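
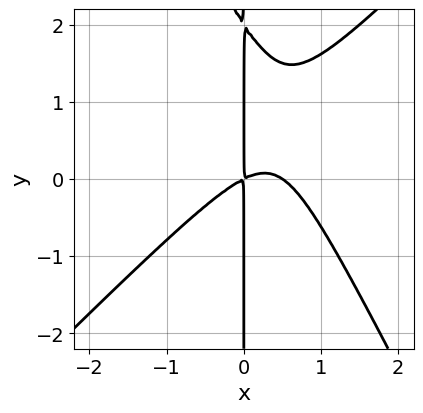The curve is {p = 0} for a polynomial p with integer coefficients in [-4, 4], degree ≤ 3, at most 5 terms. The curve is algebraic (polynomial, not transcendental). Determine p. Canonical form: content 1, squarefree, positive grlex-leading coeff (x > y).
2*x^3 - x^2*y - x*y^2 - x^2 + 2*x*y

First, deg p = 3. No degree-2 curve has this shape.
Next, against the integer gridlines: every point of the y-axis in the box is on the curve.
Finally, putting this together gives p.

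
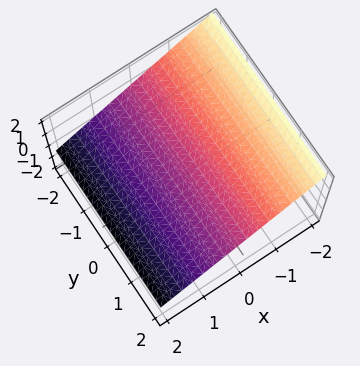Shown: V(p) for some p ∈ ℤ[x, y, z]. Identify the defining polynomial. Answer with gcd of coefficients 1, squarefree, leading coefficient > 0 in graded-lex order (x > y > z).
2*x + 3*z - 2

First, the degree is 1 — every cross-section is a straight line — this is a plane.
Next, observable constraints: one x-axis crossing is at x = 1; the surface avoids every integer y-axis point in the box.
Finally, together with the visible shape, these determine p as stated.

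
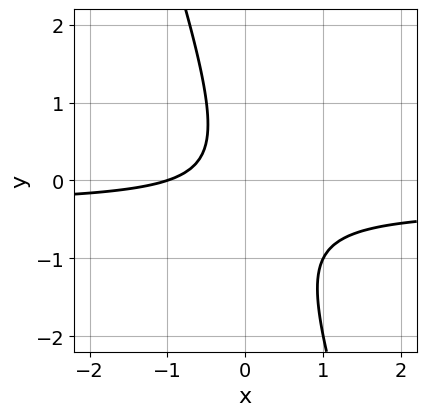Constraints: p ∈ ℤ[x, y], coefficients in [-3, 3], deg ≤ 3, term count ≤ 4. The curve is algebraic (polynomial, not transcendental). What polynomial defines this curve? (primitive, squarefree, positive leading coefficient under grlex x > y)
(a) The degree is 2 — the shape is more complex than any degree-1 curve.
(b) Observable constraints: it crosses the x-axis at the gridline x = -1; the curve avoids every integer y-axis point in the box.
(c) Putting this together gives p.

3*x*y + y^2 + x + 1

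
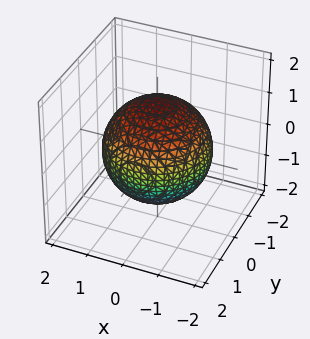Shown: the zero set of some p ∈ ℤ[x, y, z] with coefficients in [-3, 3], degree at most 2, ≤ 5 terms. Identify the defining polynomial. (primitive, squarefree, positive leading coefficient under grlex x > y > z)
x^2 + y^2 + z^2 - 2

The degree is 2 — bounded and convex; a quadric.
Symmetries: it's symmetric under z → −z, forcing even powers of z; the surface is invariant under rotation about z: p = q(x² + y², z).
Observable constraints: a circular section at z = -1 has radius exactly 1.
Fitting integer coefficients to these (and the overall shape) gives p.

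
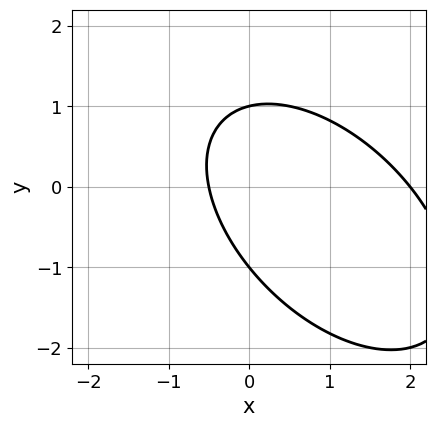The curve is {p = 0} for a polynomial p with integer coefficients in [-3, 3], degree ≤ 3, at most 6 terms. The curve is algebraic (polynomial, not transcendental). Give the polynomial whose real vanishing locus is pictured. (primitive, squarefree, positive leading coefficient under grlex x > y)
(a) The degree is 2 — a generic line meets the curve in up to 2 points.
(b) Checking where it meets the axes: one x-axis crossing is at x = 2; the y-axis gridline crossings are at y ∈ {-1, 1}.
(c) Putting this together gives p.

2*x^2 + 2*x*y + 2*y^2 - 3*x - 2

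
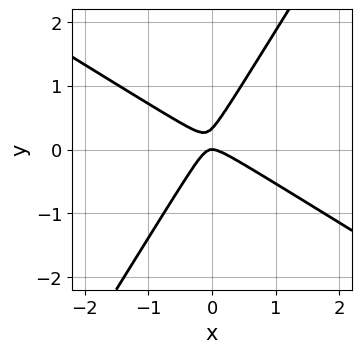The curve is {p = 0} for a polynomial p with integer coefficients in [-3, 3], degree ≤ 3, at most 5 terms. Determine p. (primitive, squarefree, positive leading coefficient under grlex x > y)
First, the degree is 2 — no degree-1 curve has this shape.
Next, observable constraints: one x-axis crossing is at x = 0; one y-axis crossing is at y = 0.
Finally, putting this together gives p.

3*x^2 + 3*x*y - 3*y^2 + y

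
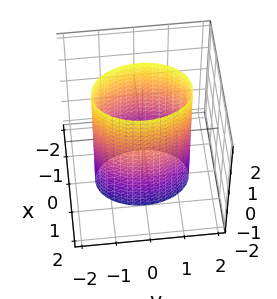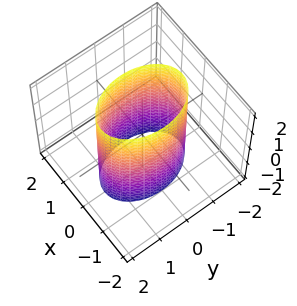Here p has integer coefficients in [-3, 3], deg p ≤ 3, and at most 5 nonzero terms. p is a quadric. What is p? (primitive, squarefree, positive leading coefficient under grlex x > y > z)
2*x^2 + y^2 - 2

(a) The degree is 2 — a cylinder; a quadric.
(b) Symmetries: it's symmetric under z → −z, forcing even powers of z; mirror symmetry y ↦ −y ⇒ only even powers of y; the x ↦ −x reflection is a symmetry, so x appears only in even powers.
(c) Reading off the gridlines: the x-axis gridline crossings are at x ∈ {-1, 1}; no z-intercept at any integer in the box.
(d) Fitting integer coefficients to these (and the overall shape) gives p.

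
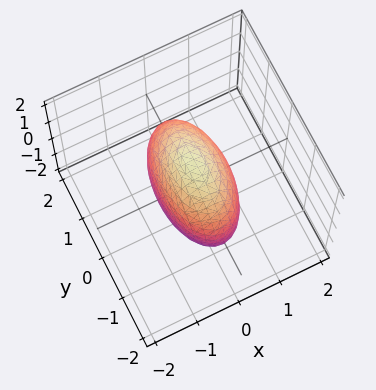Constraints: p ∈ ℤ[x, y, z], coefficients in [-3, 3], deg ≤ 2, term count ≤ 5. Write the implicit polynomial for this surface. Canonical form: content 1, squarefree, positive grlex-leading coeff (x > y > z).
The degree is 2 — a closed, bounded, convex surface; a quadric.
Symmetries: mirror symmetry x ↦ −x ⇒ only even powers of x; mirror symmetry z ↦ −z ⇒ only even powers of z; the y ↦ −y reflection is a symmetry, so y appears only in even powers.
Solving for integer coefficients yields p as stated.

3*x^2 + y^2 + z^2 - 2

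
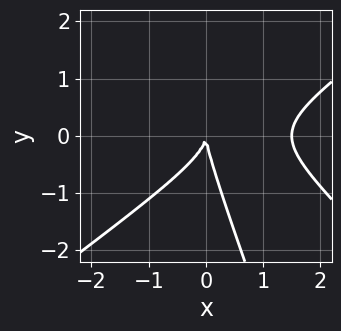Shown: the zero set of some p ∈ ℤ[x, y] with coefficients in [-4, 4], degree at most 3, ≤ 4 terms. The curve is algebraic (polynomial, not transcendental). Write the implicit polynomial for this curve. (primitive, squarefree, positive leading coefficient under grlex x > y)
2*x^3 - 3*x*y^2 - y^3 - 3*x^2

1. deg p = 3. The shape is more complex than any degree-2 curve.
2. From the axis intercepts and sections: it crosses the y-axis at the gridline y = 0; one x-axis crossing is at x = 0.
3. Matching integer coefficients to the picture gives p.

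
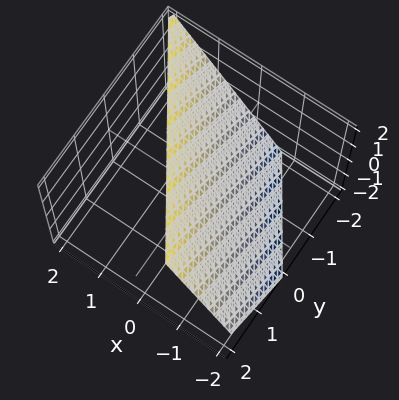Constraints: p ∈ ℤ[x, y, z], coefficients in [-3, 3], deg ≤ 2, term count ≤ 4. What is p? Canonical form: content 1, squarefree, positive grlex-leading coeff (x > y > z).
First, degree: the surface is flat (a plane), so deg p = 1.
Then, against the integer gridlines: it crosses the y-axis at the gridline y = -1; one z-axis crossing is at z = 1.
Finally, these observations pin down the coefficients.

3*x + 2*y - 2*z + 2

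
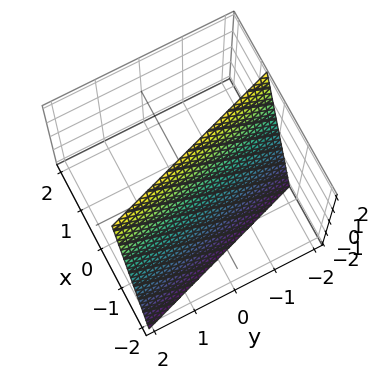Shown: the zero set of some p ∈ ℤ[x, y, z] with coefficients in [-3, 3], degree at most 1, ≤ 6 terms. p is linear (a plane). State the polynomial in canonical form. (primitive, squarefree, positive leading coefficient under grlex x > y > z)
3*x + y - z + 2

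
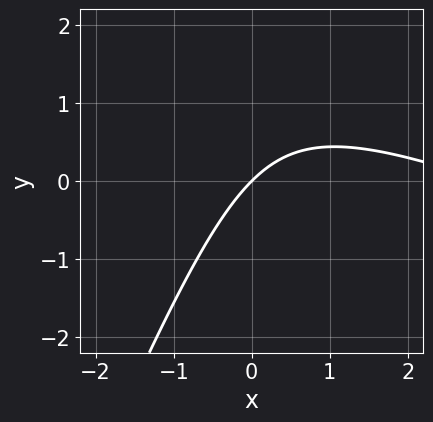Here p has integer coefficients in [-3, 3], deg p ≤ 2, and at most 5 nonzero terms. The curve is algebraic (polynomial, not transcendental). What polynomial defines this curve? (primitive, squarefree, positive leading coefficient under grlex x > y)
First, the degree is 2 — no degree-1 curve has this shape.
Next, against the integer gridlines: it crosses the x-axis at the gridline x = 0; it meets the y-axis at y = 0 (among the integer gridlines).
Finally, these observations pin down the coefficients.

x^2 + 2*x*y - y^2 - 3*x + 3*y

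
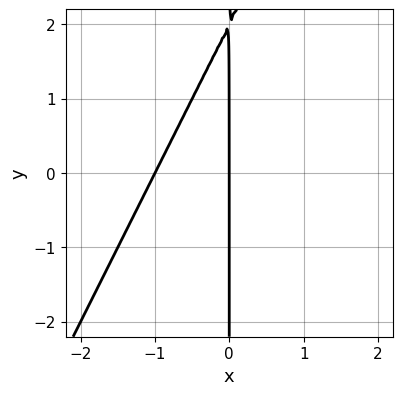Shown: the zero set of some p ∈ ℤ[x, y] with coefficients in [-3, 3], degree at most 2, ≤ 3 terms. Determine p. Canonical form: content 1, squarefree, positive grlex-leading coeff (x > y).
First, degree: a generic line meets the curve in up to 2 points, so deg p = 2.
Next, against the integer gridlines: the x-axis gridline crossings are at x ∈ {-1, 0}; the visible y-axis segment lies entirely on the curve.
Finally, assembling these constraints gives the stated polynomial.

2*x^2 - x*y + 2*x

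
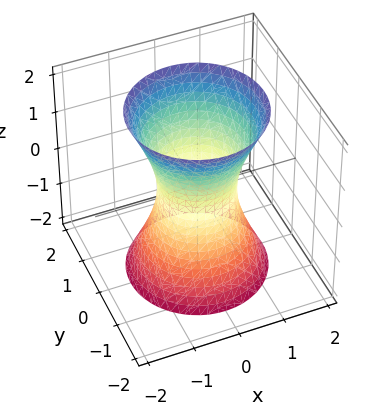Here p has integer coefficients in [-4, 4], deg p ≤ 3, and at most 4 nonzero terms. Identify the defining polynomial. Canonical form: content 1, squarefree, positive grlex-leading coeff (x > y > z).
3*x^2 + 3*y^2 - z^2 - 2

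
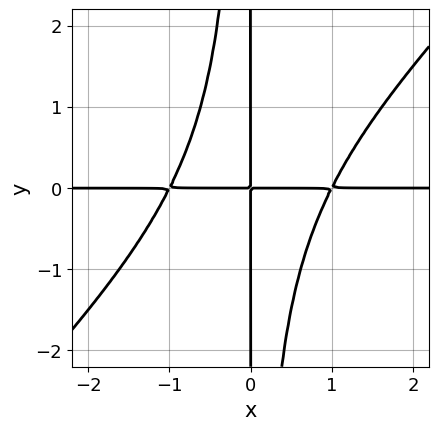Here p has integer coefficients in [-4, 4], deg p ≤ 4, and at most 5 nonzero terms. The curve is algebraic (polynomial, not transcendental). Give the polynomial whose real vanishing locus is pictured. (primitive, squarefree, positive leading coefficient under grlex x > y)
x^3*y - x^2*y^2 - x*y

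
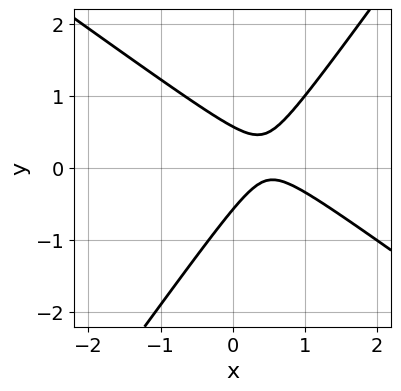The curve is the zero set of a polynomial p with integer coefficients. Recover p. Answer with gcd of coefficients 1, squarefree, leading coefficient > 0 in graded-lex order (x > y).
3*x^2 + 2*x*y - 3*y^2 - 3*x + 1

Degree: a generic line meets the curve in up to 2 points, so deg p = 2.
Against the integer gridlines: no x-intercept at any integer in the box.
These observations pin down the coefficients.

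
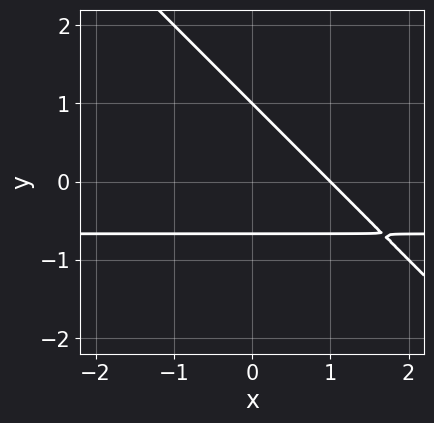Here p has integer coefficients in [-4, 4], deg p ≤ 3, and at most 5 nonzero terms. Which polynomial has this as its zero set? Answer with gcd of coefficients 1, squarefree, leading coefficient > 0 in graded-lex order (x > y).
3*x*y + 3*y^2 + 2*x - y - 2

First, degree: a generic line meets the curve in up to 2 points, so deg p = 2.
Next, reading off the gridlines: it meets the x-axis at x = 1 (among the integer gridlines); one y-axis crossing is at y = 1.
Finally, putting this together gives p.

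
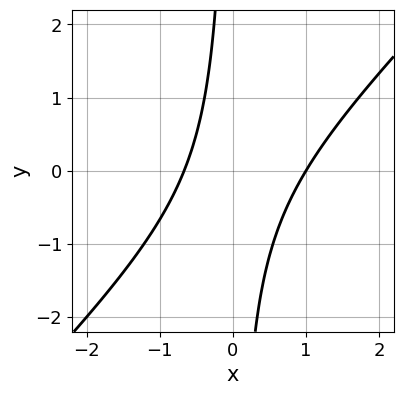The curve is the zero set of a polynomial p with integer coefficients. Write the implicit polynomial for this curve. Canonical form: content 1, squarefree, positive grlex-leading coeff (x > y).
3*x^2 - 3*x*y - x - 2

1. deg p = 2. The shape is more complex than any degree-1 curve.
2. Checking where it meets the axes: one x-axis crossing is at x = 1; the curve avoids every integer y-axis point in the box.
3. Putting this together gives p.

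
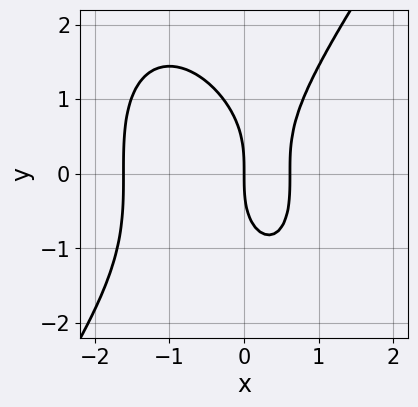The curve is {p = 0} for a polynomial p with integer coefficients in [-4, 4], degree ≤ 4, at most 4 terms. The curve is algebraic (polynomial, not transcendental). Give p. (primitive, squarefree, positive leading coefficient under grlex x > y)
1. deg p = 3. A generic line meets the curve in up to 3 points.
2. Observable constraints: it crosses the y-axis at the gridline y = 0; it meets the x-axis at x = 0 (among the integer gridlines).
3. These observations pin down the coefficients.

3*x^3 - y^3 + 3*x^2 - 3*x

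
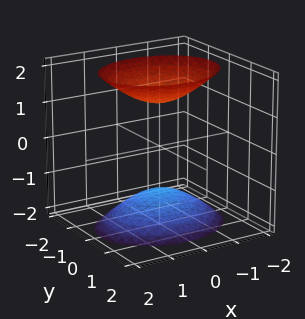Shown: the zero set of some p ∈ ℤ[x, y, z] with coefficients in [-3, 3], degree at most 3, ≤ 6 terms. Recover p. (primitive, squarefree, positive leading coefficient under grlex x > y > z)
2*x^2 + 3*y^2 - 2*z^2 + 3

(a) There are 2 components. They look like related sheets of one shape, so recover p as a whole.
(b) deg p = 2. Two separate bowl-shaped sheets opening away from each other; a quadric.
(c) Symmetries: it's symmetric under x → −x, forcing even powers of x; it's symmetric under y → −y, forcing even powers of y; the z ↦ −z reflection is a symmetry, so z appears only in even powers.
(d) From the axis intercepts and sections: it misses every integer gridline on the y-axis; the surface avoids every integer x-axis point in the box.
(e) Solving for integer coefficients yields p as stated.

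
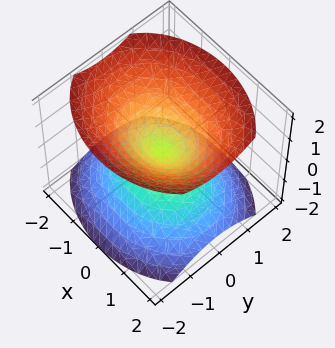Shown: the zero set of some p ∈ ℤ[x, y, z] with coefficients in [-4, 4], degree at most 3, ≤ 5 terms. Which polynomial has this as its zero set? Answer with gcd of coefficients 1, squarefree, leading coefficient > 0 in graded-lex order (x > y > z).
First, I count 2 distinct pieces. They look like related sheets of one shape, so recover p as a whole.
Next, degree: two nappes meeting at a single point; a quadric, so deg p = 2.
Then, symmetries: mirror symmetry y ↦ −y ⇒ only even powers of y; the x ↦ −x reflection is a symmetry, so x appears only in even powers; it's symmetric under z → −z, forcing even powers of z.
Next, against the integer gridlines: it meets the z-axis at z = 0 (among the integer gridlines); it meets the x-axis at x = 0 (among the integer gridlines).
Finally, assembling these constraints gives the stated polynomial.

2*x^2 + 3*y^2 - 3*z^2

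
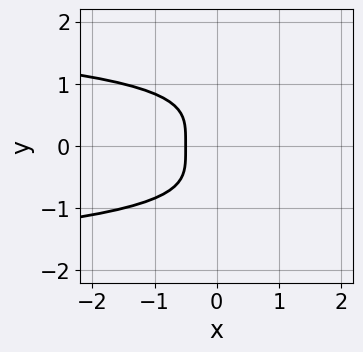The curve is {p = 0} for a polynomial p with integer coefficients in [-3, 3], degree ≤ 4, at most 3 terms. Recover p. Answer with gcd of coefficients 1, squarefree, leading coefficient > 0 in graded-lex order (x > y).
(a) The degree is 4 — the shape is more complex than any degree-3 curve.
(b) Symmetries: mirror symmetry y ↦ −y ⇒ only even powers of y.
(c) Against the integer gridlines: the curve avoids every integer y-axis point in the box.
(d) These observations pin down the coefficients.

2*y^4 + 2*x + 1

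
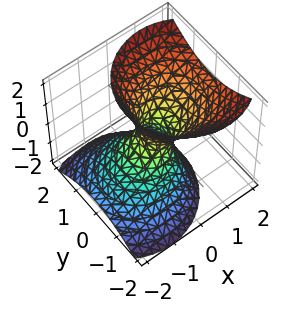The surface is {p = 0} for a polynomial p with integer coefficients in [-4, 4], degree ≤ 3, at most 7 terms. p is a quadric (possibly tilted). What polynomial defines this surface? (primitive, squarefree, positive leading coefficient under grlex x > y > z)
(a) The degree is 2 — the shape is more complex than any degree-1 surface.
(b) Reading off the gridlines: it misses every integer gridline on the z-axis.
(c) Together with the visible shape, these determine p as stated.

3*x^2 - 3*x*z + 3*y^2 - 2*z^2 - 1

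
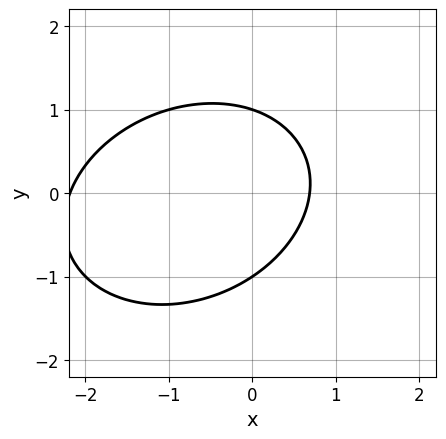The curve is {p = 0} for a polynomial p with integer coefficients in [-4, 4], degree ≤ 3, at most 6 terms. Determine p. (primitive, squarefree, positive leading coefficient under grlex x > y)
2*x^2 - x*y + 3*y^2 + 3*x - 3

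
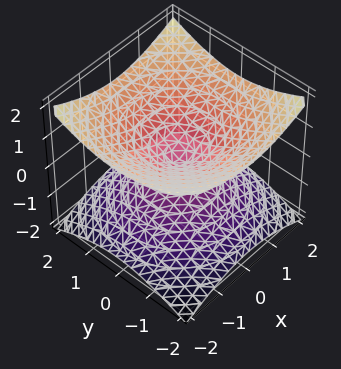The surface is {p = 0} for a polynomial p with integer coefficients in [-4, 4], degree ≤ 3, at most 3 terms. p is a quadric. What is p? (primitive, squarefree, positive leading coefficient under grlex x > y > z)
x^2 + y^2 - 2*z^2

1. deg p = 2. Two nappes meeting at a single point; a quadric.
2. Symmetries: it's symmetric under z → −z, forcing even powers of z; the surface is invariant under rotation about z: p = q(x² + y², z).
3. Against the integer gridlines: a circular section at z = 1 has radius between 1 and 2; it meets the x-axis at x = 0 (among the integer gridlines); it meets the z-axis at z = 0 (among the integer gridlines).
4. Matching integer coefficients to the picture gives p.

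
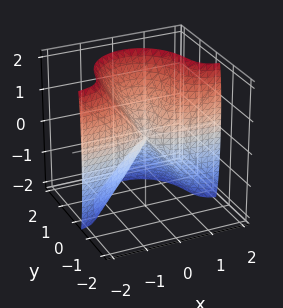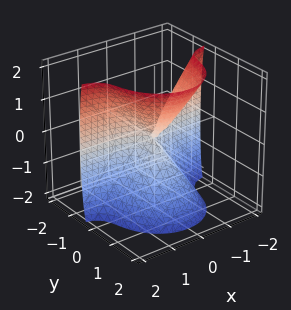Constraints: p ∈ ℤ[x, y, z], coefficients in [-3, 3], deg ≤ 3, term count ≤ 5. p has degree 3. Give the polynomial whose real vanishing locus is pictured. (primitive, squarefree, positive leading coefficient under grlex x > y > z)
3*x^2*y + 3*y^3 - y*z^2 + 2*x^2 - z^2

(a) Degree: the shape is more complex than any degree-2 surface, so deg p = 3.
(b) Reading off the gridlines: it crosses the x-axis at the gridline x = 0; it meets the z-axis at z = 0 (among the integer gridlines); it crosses the y-axis at the gridline y = 0.
(c) Matching integer coefficients to the picture gives p.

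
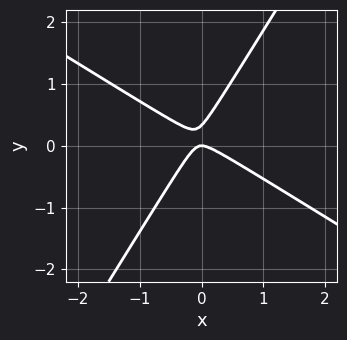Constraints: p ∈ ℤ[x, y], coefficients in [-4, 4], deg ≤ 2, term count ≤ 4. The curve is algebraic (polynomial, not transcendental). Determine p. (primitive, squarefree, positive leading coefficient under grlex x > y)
3*x^2 + 3*x*y - 3*y^2 + y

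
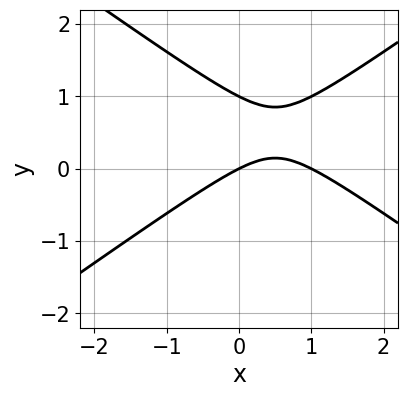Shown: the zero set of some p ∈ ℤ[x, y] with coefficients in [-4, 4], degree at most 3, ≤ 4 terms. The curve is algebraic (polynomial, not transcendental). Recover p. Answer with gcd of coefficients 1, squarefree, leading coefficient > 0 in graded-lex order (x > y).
x^2 - 2*y^2 - x + 2*y

(a) Degree: the shape is more complex than any degree-1 curve, so deg p = 2.
(b) From the axis intercepts and sections: among the integer gridlines, it crosses the y-axis at y ∈ {0, 1}; among the integer gridlines, it crosses the x-axis at x ∈ {0, 1}.
(c) Solving for integer coefficients yields p as stated.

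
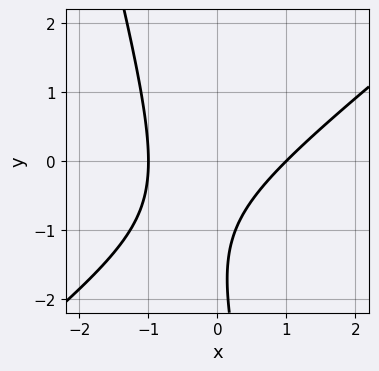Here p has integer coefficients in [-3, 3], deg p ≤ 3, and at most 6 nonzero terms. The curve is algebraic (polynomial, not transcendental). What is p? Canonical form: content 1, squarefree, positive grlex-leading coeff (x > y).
deg p = 2. A generic line meets the curve in up to 2 points.
From the axis intercepts and sections: it misses every integer gridline on the y-axis; among the integer gridlines, it crosses the x-axis at x ∈ {-1, 1}.
These observations pin down the coefficients.

3*x^2 - 3*x*y - y^2 - 3*y - 3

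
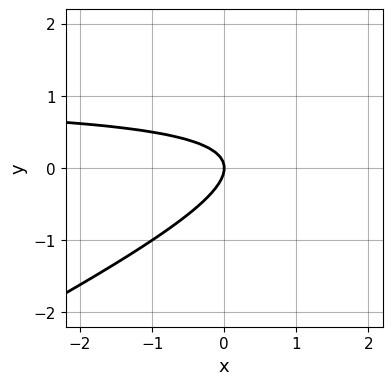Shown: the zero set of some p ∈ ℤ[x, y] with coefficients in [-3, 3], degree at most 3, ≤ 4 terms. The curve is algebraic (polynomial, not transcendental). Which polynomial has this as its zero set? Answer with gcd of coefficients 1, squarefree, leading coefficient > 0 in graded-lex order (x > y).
x*y - 2*y^2 - x

Degree: the shape is more complex than any degree-1 curve, so deg p = 2.
From the axis intercepts and sections: one y-axis crossing is at y = 0; it meets the x-axis at x = 0 (among the integer gridlines).
Putting this together gives p.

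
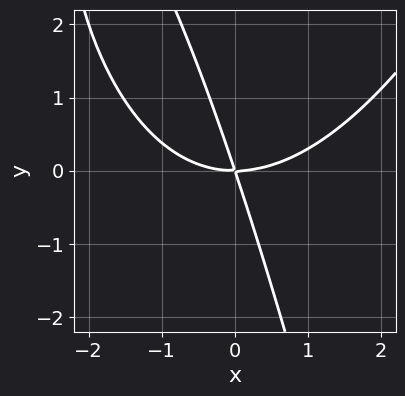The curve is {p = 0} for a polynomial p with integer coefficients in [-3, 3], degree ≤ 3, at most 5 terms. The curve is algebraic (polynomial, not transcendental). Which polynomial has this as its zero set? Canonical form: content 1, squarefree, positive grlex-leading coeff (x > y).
x^3 - 3*x*y - y^2

The degree is 3 — a generic line meets the curve in up to 3 points.
Checking where it meets the axes: it meets the x-axis at x = 0 (among the integer gridlines); one y-axis crossing is at y = 0.
Together with the visible shape, these determine p as stated.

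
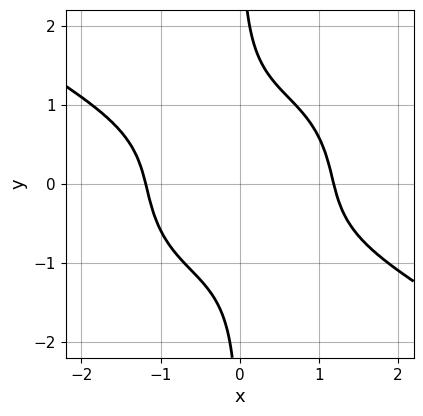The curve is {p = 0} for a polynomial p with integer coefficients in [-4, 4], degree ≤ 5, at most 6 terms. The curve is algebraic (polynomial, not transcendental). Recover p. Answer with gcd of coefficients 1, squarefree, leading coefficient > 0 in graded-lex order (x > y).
x^4 + x^3*y + 2*x*y^3 - 2

1. The degree is 4 — a generic line meets the curve in up to 4 points.
2. From the axis intercepts and sections: no y-intercept at any integer in the box.
3. Together with the visible shape, these determine p as stated.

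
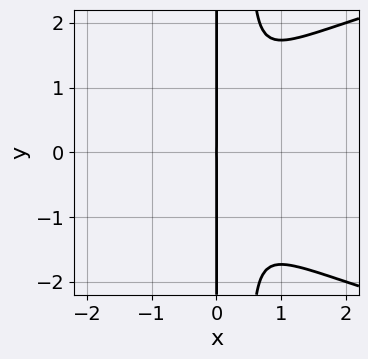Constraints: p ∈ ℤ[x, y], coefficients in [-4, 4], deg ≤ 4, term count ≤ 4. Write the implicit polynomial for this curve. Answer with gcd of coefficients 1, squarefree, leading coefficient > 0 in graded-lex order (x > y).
2*x^2*y^2 - 3*x^3 - x*y^2

1. Degree: a generic line meets the curve in up to 4 points, so deg p = 4.
2. Symmetries: the y ↦ −y reflection is a symmetry, so y appears only in even powers.
3. Observable constraints: it crosses the x-axis at the gridline x = 0; every point of the y-axis in the box is on the curve.
4. These observations pin down the coefficients.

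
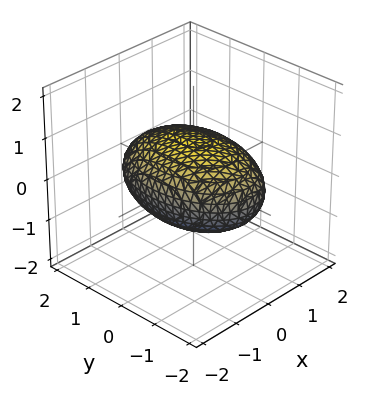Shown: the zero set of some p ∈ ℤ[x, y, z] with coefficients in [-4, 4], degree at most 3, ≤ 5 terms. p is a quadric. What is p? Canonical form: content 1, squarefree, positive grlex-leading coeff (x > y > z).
2*x^2 + y^2 + 3*z^2 - 3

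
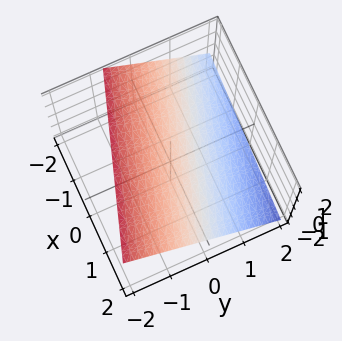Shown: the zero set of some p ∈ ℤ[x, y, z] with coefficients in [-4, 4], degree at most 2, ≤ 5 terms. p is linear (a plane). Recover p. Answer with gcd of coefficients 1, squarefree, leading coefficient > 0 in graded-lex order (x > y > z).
(a) deg p = 1.
(b) Observable constraints: one x-axis crossing is at x = 2.
(c) Fitting integer coefficients to these (and the overall shape) gives p.

x + 3*y + 3*z - 2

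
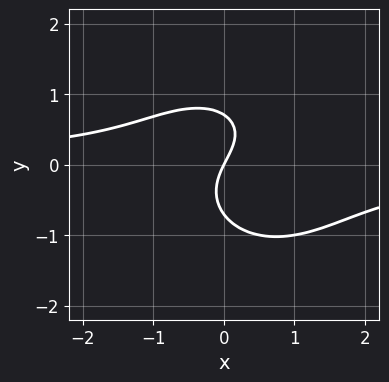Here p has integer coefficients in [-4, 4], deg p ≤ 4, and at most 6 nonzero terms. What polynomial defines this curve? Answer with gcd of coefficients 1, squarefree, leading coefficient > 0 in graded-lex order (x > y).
2*x^2*y + 2*y^3 - x*y + 2*x - y

1. The degree is 3 — a generic line meets the curve in up to 3 points.
2. Reading off the gridlines: it meets the x-axis at x = 0 (among the integer gridlines); it crosses the y-axis at the gridline y = 0.
3. Putting this together gives p.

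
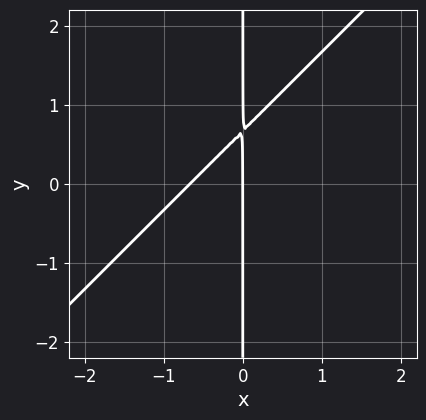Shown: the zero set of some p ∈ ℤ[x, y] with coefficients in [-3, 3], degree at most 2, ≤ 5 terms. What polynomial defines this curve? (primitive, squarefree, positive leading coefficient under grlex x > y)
3*x^2 - 3*x*y + 2*x

Degree: no degree-1 curve has this shape, so deg p = 2.
From the axis intercepts and sections: every point of the y-axis in the box is on the curve; it crosses the x-axis at the gridline x = 0.
Assembling these constraints gives the stated polynomial.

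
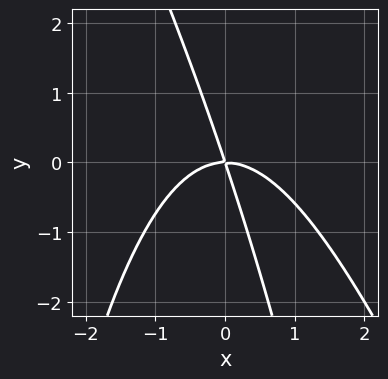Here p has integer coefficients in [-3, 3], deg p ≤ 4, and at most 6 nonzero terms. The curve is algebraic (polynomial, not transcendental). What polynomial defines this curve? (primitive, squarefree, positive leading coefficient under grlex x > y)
2*x^3 + x^2*y + 3*x*y + y^2

1. deg p = 3.
2. Observable constraints: it crosses the y-axis at the gridline y = 0; it meets the x-axis at x = 0 (among the integer gridlines).
3. Together with the visible shape, these determine p as stated.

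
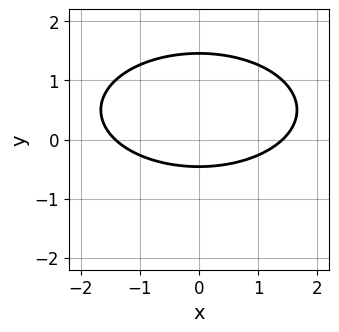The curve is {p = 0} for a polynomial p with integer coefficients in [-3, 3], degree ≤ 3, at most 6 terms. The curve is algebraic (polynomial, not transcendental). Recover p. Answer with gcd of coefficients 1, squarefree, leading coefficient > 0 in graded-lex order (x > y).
x^2 + 3*y^2 - 3*y - 2

(a) deg p = 2. The shape is more complex than any degree-1 curve.
(b) Symmetries: it's symmetric under x → −x, forcing even powers of x.
(c) Putting this together gives p.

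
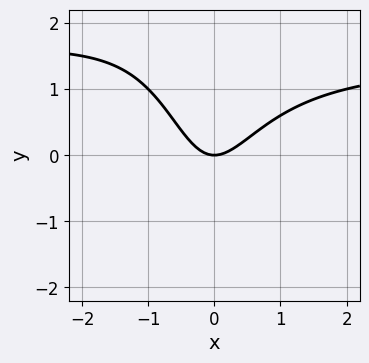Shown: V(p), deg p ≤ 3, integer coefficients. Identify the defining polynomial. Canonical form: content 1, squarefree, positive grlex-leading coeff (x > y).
(a) Degree: no degree-2 curve has this shape, so deg p = 3.
(b) Against the integer gridlines: it meets the y-axis at y = 0 (among the integer gridlines); it crosses the x-axis at the gridline x = 0.
(c) Putting this together gives p.

2*x^2*y - 3*x^2 + x*y + 2*y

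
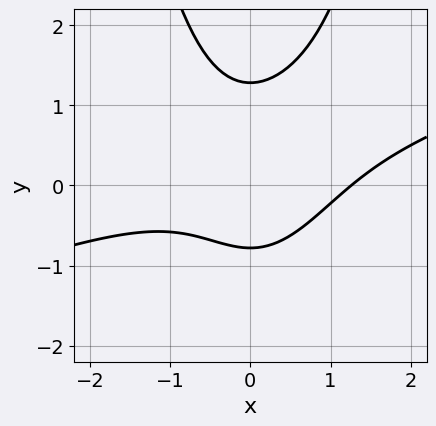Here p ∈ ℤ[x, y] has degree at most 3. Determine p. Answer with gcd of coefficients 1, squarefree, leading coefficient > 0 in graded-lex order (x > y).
(a) deg p = 3. No degree-2 curve has this shape.
(b) Matching integer coefficients to the picture gives p.

x^3 - 3*x^2*y + 2*y^2 - y - 2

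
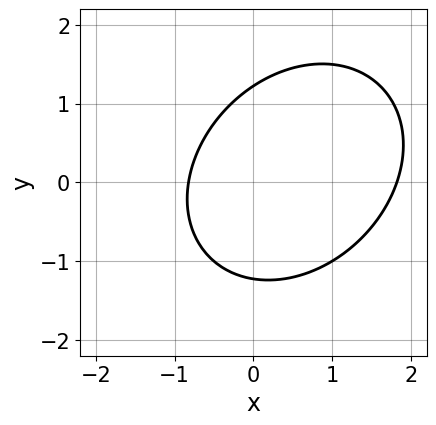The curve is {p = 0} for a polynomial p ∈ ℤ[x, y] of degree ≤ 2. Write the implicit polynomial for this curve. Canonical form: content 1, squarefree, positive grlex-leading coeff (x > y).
(a) deg p = 2.
(b) Matching integer coefficients to the picture gives p.

2*x^2 - x*y + 2*y^2 - 2*x - 3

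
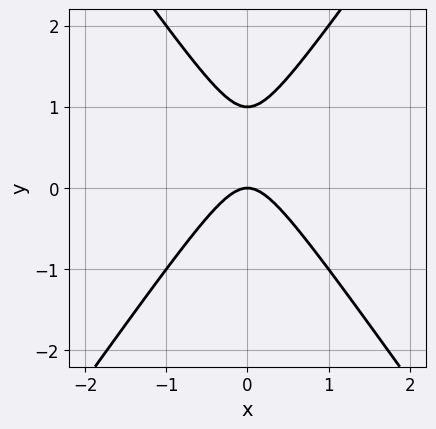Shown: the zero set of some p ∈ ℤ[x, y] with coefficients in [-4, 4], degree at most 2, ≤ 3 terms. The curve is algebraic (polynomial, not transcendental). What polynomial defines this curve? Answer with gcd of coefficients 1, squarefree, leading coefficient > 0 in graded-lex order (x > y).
2*x^2 - y^2 + y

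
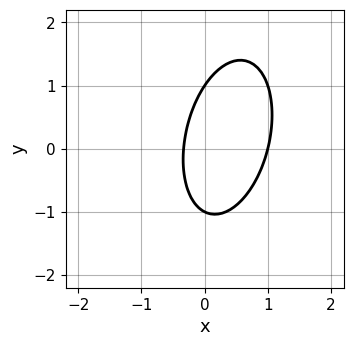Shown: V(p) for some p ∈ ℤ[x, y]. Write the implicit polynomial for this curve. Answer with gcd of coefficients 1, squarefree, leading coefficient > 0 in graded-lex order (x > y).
3*x^2 - x*y + y^2 - 2*x - 1

(a) The degree is 2 — no degree-1 curve has this shape.
(b) Checking where it meets the axes: among the integer gridlines, it crosses the y-axis at y ∈ {-1, 1}; it crosses the x-axis at the gridline x = 1.
(c) Together with the visible shape, these determine p as stated.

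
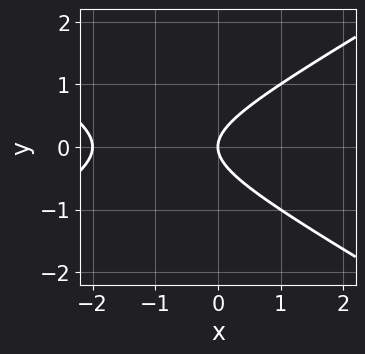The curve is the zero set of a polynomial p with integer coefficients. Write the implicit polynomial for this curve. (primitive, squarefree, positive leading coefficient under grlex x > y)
x^2 - 3*y^2 + 2*x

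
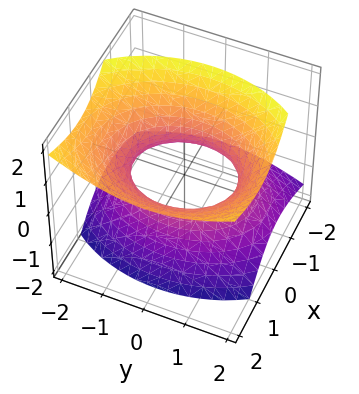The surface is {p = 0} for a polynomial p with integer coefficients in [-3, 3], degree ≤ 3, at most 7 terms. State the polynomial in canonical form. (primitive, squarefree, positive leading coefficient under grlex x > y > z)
deg p = 2.
Observable constraints: the surface avoids every integer z-axis point in the box; among the integer gridlines, it crosses the x-axis at x ∈ {-1, 1}.
These observations pin down the coefficients.

3*x^2 - 3*x*z + 2*y^2 - 3*z^2 - 3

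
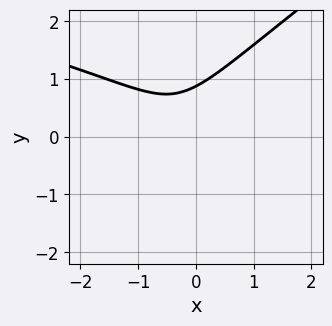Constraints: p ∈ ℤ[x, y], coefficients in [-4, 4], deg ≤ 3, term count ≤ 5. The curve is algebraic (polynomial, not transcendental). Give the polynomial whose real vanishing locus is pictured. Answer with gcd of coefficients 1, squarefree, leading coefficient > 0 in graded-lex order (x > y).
2*x*y^2 - 3*y^3 + 3*x^2 + 2*x + 2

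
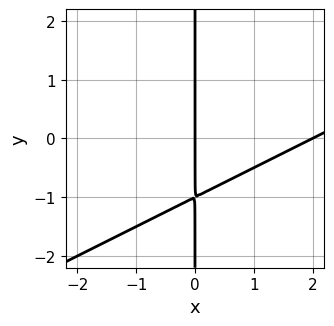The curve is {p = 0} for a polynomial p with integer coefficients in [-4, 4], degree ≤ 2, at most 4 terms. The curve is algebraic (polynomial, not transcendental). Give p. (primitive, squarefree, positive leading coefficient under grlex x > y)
x^2 - 2*x*y - 2*x

(a) deg p = 2. No degree-1 curve has this shape.
(b) Reading off the gridlines: the visible y-axis segment lies entirely on the curve; among the integer gridlines, it crosses the x-axis at x ∈ {0, 2}.
(c) The integer polynomial consistent with all of this is the stated p.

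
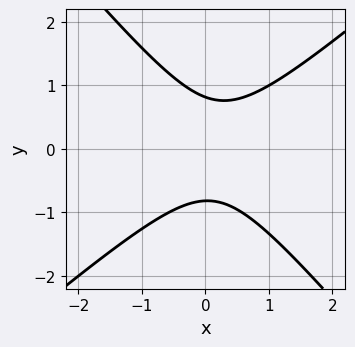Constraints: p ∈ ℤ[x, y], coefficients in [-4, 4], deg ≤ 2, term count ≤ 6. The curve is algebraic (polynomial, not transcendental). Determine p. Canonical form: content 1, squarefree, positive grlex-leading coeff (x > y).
First, the degree is 2 — no degree-1 curve has this shape.
Then, against the integer gridlines: it misses every integer gridline on the x-axis.
Finally, solving for integer coefficients yields p as stated.

3*x^2 - x*y - 3*y^2 - x + 2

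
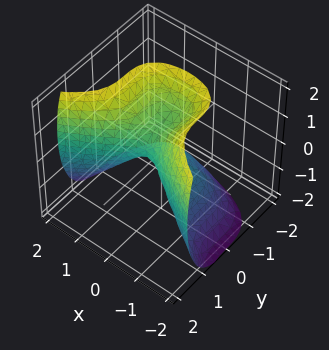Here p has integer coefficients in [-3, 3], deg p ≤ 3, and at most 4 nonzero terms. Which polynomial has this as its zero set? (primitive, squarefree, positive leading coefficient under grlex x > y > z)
3*y^3 - 3*x^2 + 2*z^2 - 2*z

First, deg p = 3. The shape is more complex than any degree-2 surface.
Then, observable constraints: the z-axis gridline crossings are at z ∈ {0, 1}; it crosses the y-axis at the gridline y = 0.
Finally, fitting integer coefficients to these (and the overall shape) gives p.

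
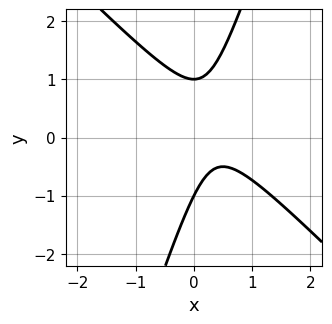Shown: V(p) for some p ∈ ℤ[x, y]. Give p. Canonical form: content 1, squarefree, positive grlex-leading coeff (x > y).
3*x^2 + 2*x*y - y^2 - 2*x + 1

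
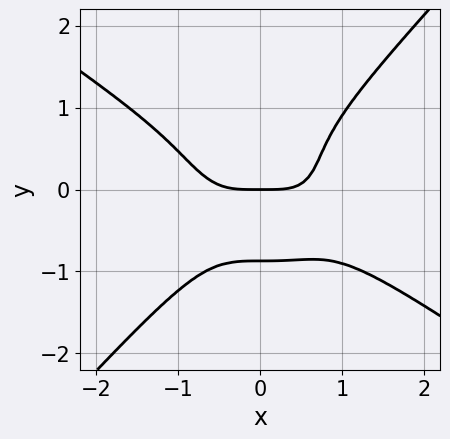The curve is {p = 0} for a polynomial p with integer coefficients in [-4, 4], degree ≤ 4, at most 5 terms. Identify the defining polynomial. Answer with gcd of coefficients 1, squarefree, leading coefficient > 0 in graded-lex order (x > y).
(a) deg p = 4.
(b) From the visible intercepts: it meets the y-axis at y = 0 (among the integer gridlines); it crosses the x-axis at the gridline x = 0.
(c) Together with the visible shape, these determine p as stated.

2*x^4 + 2*x^3*y - 3*y^4 - 2*y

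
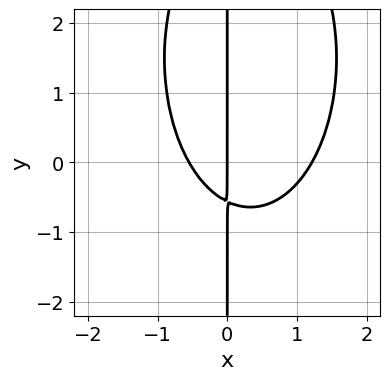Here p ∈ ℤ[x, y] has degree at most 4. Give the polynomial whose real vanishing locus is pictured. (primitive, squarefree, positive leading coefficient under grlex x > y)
The degree is 3 — a generic line meets the curve in up to 3 points.
Observable constraints: the visible y-axis segment lies entirely on the curve; it meets the x-axis at x = 0 (among the integer gridlines).
Solving for integer coefficients yields p as stated.

3*x^3 + x*y^2 - 2*x^2 - 3*x*y - 2*x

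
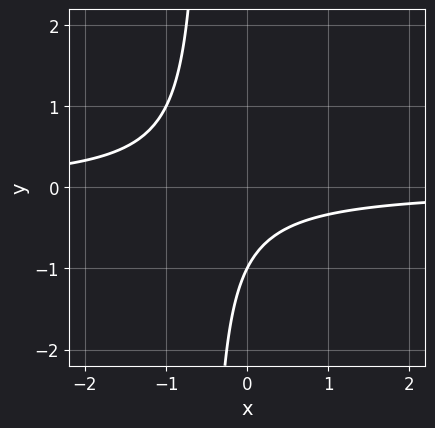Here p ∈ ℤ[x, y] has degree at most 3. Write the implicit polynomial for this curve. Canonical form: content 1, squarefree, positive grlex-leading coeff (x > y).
2*x*y + y + 1

deg p = 2. The shape is more complex than any degree-1 curve.
Reading off the gridlines: it crosses the y-axis at the gridline y = -1; the curve avoids every integer x-axis point in the box.
The integer polynomial consistent with all of this is the stated p.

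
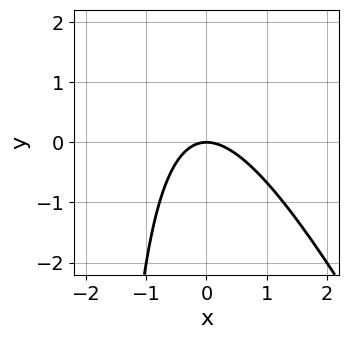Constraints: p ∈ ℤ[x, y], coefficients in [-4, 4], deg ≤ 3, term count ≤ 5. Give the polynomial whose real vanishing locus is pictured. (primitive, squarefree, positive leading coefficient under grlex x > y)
2*x^2 + x*y + 2*y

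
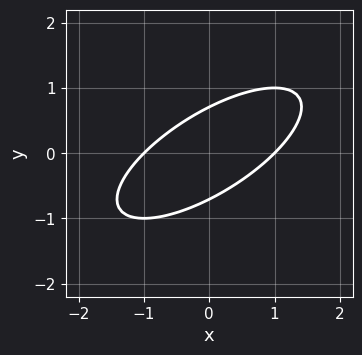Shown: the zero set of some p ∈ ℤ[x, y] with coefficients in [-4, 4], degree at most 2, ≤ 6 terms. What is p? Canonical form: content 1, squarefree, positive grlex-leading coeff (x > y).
x^2 - 2*x*y + 2*y^2 - 1

First, deg p = 2. The shape is more complex than any degree-1 curve.
Then, from the axis intercepts and sections: among the integer gridlines, it crosses the x-axis at x ∈ {-1, 1}.
Finally, together with the visible shape, these determine p as stated.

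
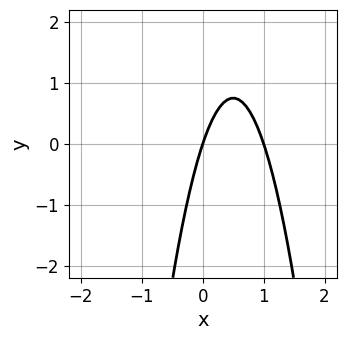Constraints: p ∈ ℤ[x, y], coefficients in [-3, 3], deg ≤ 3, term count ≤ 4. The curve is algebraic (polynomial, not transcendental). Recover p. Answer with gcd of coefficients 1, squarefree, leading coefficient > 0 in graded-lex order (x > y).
deg p = 2. No degree-1 curve has this shape.
Reading off the gridlines: one y-axis crossing is at y = 0; the x-axis gridline crossings are at x ∈ {0, 1}.
Together with the visible shape, these determine p as stated.

3*x^2 - 3*x + y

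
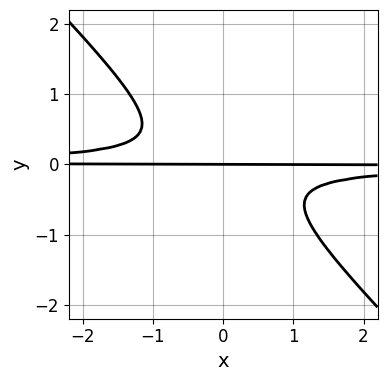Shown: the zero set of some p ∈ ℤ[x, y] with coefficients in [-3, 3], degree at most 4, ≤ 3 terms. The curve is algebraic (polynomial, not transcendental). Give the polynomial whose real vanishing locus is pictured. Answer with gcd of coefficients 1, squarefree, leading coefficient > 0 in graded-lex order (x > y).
3*x*y^2 + 3*y^3 + y

1. The degree is 3 — a generic line meets the curve in up to 3 points.
2. From the axis intercepts and sections: every point of the x-axis in the box is on the curve; it meets the y-axis at y = 0 (among the integer gridlines).
3. Assembling these constraints gives the stated polynomial.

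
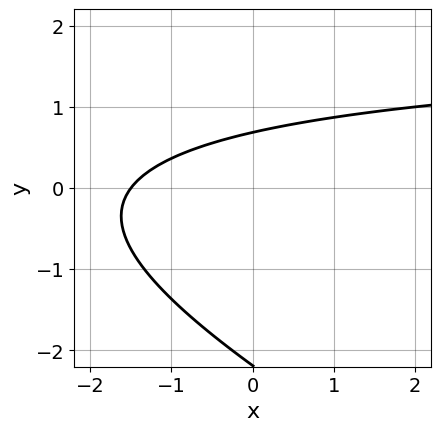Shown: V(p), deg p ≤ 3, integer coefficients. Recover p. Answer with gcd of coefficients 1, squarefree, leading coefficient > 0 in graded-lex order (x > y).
1. Degree: no degree-1 curve has this shape, so deg p = 2.
2. Matching integer coefficients to the picture gives p.

x*y + 2*y^2 - 2*x + 3*y - 3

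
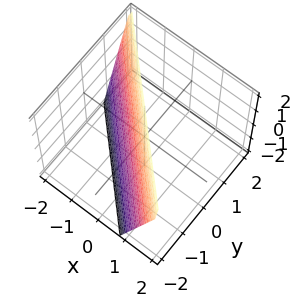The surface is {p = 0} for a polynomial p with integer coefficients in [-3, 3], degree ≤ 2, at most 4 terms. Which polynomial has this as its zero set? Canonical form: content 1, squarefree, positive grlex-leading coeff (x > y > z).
3*x + 3*y - z + 2

(a) The degree is 1 — the surface is flat (a plane).
(b) Reading off the gridlines: it crosses the z-axis at the gridline z = 2.
(c) Fitting integer coefficients to these (and the overall shape) gives p.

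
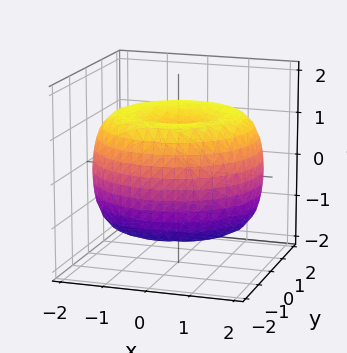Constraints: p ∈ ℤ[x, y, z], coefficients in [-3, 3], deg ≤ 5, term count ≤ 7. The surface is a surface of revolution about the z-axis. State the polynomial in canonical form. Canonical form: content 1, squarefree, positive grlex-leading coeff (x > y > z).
First, deg p = 4. No degree-3 surface has this shape.
Next, symmetry: the z-axis is an axis of rotation, so x and y enter only as x² + y².
Next, against the integer gridlines: a circular section at z = 1 has radius between 1 and 2; among the integer gridlines, it crosses the z-axis at z ∈ {-1, 1}.
Finally, assembling these constraints gives the stated polynomial.

x^4 + 2*x^2*y^2 + y^4 - 3*x^2 - 3*y^2 + 3*z^2 - 3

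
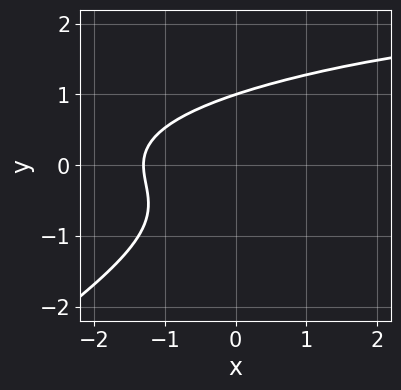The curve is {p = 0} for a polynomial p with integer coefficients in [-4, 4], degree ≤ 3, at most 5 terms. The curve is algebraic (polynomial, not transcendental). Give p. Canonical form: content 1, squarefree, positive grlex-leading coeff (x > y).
2*x*y^2 - 3*y^3 - x^2 + x + 3

First, deg p = 3. The shape is more complex than any degree-2 curve.
Next, observable constraints: it meets the y-axis at y = 1 (among the integer gridlines).
Finally, the integer polynomial consistent with all of this is the stated p.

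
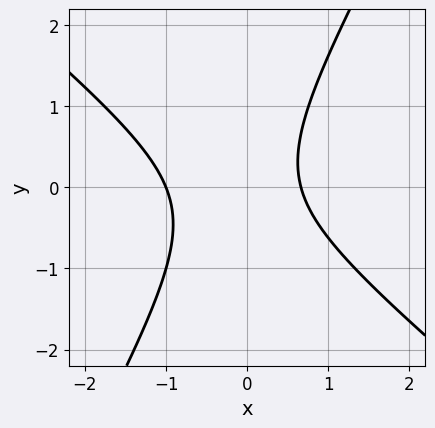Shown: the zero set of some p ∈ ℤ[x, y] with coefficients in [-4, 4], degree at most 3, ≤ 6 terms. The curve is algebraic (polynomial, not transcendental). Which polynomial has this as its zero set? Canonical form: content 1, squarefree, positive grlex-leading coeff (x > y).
(a) The degree is 2 — the shape is more complex than any degree-1 curve.
(b) Reading off the gridlines: it meets the x-axis at x = -1 (among the integer gridlines); the curve avoids every integer y-axis point in the box.
(c) These observations pin down the coefficients.

3*x^2 + 2*x*y - 2*y^2 + x - 2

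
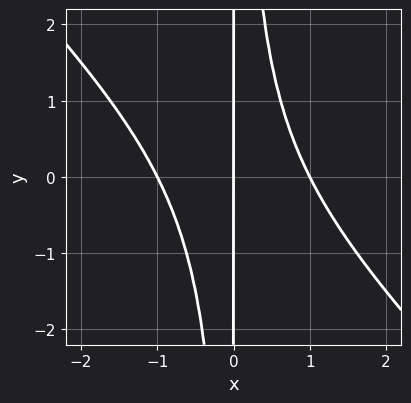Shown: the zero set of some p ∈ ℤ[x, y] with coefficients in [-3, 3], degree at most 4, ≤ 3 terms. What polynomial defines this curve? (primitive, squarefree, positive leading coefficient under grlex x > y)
x^3 + x^2*y - x

First, the degree is 3 — no degree-2 curve has this shape.
Next, observable constraints: the x-axis gridline crossings are at x ∈ {-1, 0, 1}; every point of the y-axis in the box is on the curve.
Finally, assembling these constraints gives the stated polynomial.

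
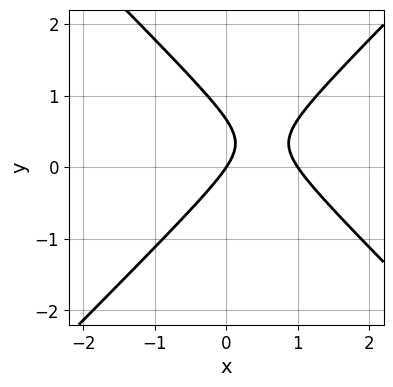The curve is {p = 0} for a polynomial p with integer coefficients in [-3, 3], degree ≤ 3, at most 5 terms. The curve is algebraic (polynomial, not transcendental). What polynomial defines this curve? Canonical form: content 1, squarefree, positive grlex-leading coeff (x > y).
deg p = 2.
Against the integer gridlines: the x-axis gridline crossings are at x ∈ {0, 1}; one y-axis crossing is at y = 0.
Together with the visible shape, these determine p as stated.

3*x^2 - 3*y^2 - 3*x + 2*y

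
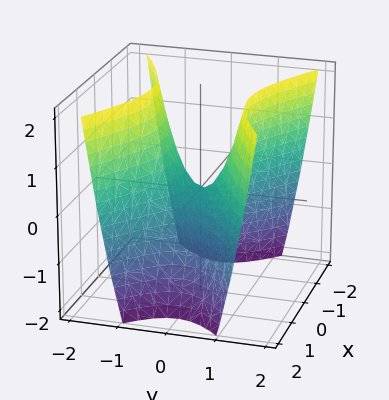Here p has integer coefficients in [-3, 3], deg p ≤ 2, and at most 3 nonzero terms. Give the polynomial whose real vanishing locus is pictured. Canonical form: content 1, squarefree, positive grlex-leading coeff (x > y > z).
The degree is 2 — a hyperbolic paraboloid; a quadric.
Symmetries: mirror symmetry y ↦ −y ⇒ only even powers of y; mirror symmetry x ↦ −x ⇒ only even powers of x.
Reading off the gridlines: it crosses the z-axis at the gridline z = 0; one x-axis crossing is at x = 0.
Matching integer coefficients to the picture gives p.

x^2 - 2*y^2 + z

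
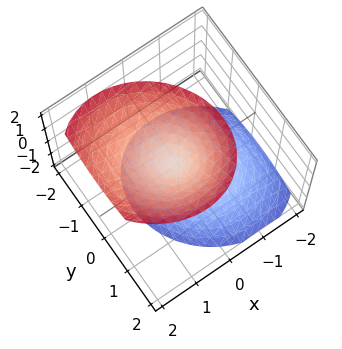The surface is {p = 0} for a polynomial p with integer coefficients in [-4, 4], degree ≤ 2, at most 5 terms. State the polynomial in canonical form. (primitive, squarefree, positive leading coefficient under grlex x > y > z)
3*x^2 + x*y - 2*x*z + 3*y^2 - 2*z^2

(a) There are 2 components.
(b) The degree is 2 — a generic line meets the surface in up to 2 points.
(c) From the axis intercepts and sections: one x-axis crossing is at x = 0; it meets the y-axis at y = 0 (among the integer gridlines).
(d) Assembling these constraints gives the stated polynomial.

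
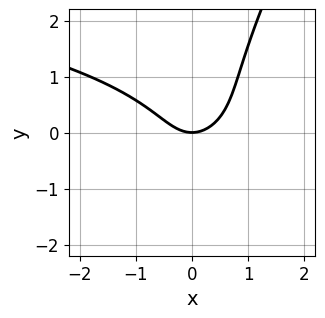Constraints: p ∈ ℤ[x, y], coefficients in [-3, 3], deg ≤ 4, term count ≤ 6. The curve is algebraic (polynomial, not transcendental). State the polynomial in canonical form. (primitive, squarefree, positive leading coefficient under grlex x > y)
The degree is 3 — a generic line meets the curve in up to 3 points.
From the axis intercepts and sections: one y-axis crossing is at y = 0; it crosses the x-axis at the gridline x = 0.
Matching integer coefficients to the picture gives p.

2*x*y^2 - y^3 + 2*x^2 - 2*y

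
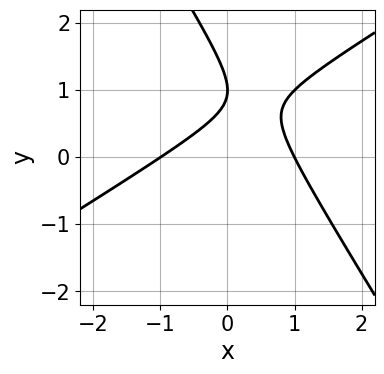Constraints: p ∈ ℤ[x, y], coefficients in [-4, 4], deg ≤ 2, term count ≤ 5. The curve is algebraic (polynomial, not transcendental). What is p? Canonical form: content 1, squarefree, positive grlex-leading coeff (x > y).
x^2 - x*y - y^2 + 2*y - 1

(a) Degree: a generic line meets the curve in up to 2 points, so deg p = 2.
(b) Checking where it meets the axes: among the integer gridlines, it crosses the x-axis at x ∈ {-1, 1}; one y-axis crossing is at y = 1.
(c) Assembling these constraints gives the stated polynomial.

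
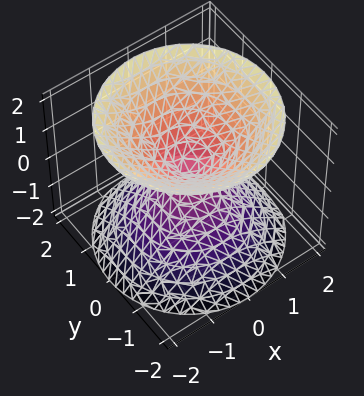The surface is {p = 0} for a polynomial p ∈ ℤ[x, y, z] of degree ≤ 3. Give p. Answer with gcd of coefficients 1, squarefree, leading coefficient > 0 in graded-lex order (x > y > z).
x^2 + y^2 - z^2

First, I count 2 distinct pieces. They look like related sheets of one shape, so recover p as a whole.
Then, deg p = 2. A double cone through the origin; a quadric.
Then, symmetries: it's symmetric under z → −z, forcing even powers of z; every cross-section ⟂ z is a circle, so x, y appear only via x² + y².
Then, from the visible intercepts: it meets the y-axis at y = 0 (among the integer gridlines); a circular section at z = -1 has radius exactly 1.
Finally, the integer polynomial consistent with all of this is the stated p.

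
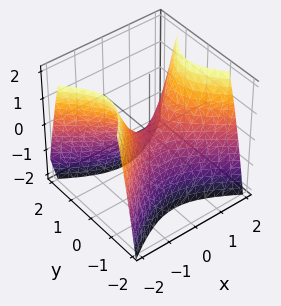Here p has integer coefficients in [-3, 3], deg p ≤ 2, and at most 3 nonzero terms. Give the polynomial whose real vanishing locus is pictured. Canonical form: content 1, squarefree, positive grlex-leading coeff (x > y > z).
2*x^2 - 3*y^2 - 2*z

First, the degree is 2 — a hyperbolic paraboloid; a quadric.
Then, symmetries: the y ↦ −y reflection is a symmetry, so y appears only in even powers; the x ↦ −x reflection is a symmetry, so x appears only in even powers.
Next, from the axis intercepts and sections: it crosses the z-axis at the gridline z = 0; one y-axis crossing is at y = 0; it crosses the x-axis at the gridline x = 0.
Finally, these observations pin down the coefficients.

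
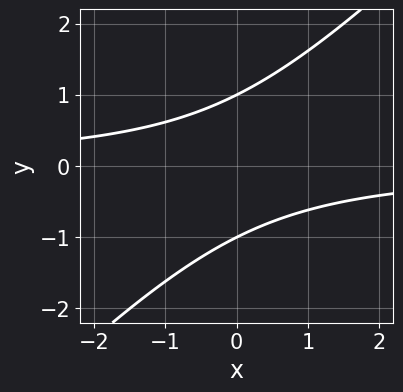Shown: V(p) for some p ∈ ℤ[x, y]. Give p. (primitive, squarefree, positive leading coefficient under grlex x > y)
x*y - y^2 + 1

1. Degree: no degree-1 curve has this shape, so deg p = 2.
2. Reading off the gridlines: among the integer gridlines, it crosses the y-axis at y ∈ {-1, 1}; no x-intercept at any integer in the box.
3. Together with the visible shape, these determine p as stated.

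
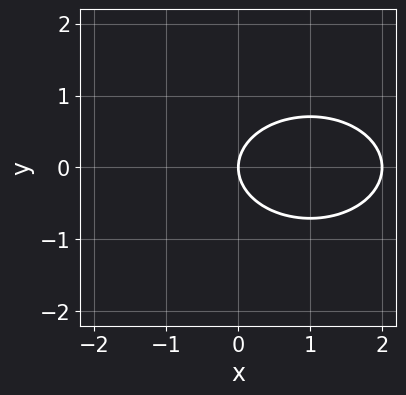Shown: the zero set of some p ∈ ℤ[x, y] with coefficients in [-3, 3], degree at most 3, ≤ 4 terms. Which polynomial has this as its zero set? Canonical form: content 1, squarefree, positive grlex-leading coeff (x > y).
First, the degree is 2 — the shape is more complex than any degree-1 curve.
Then, symmetries: it's symmetric under y → −y, forcing even powers of y.
Then, against the integer gridlines: it meets the y-axis at y = 0 (among the integer gridlines); the x-axis gridline crossings are at x ∈ {0, 2}.
Finally, assembling these constraints gives the stated polynomial.

x^2 + 2*y^2 - 2*x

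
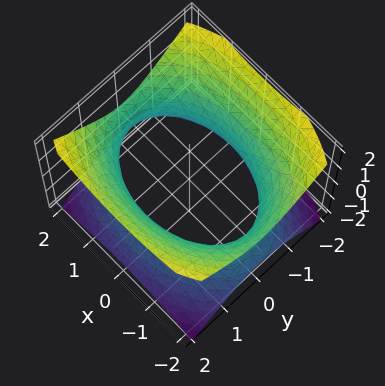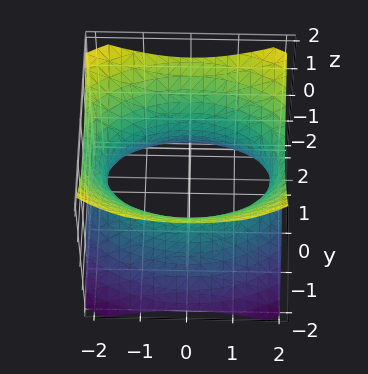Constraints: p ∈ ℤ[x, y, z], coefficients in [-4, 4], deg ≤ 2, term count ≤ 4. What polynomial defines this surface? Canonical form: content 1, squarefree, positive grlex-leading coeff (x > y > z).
x^2 + 2*y^2 - 2*z^2 - 3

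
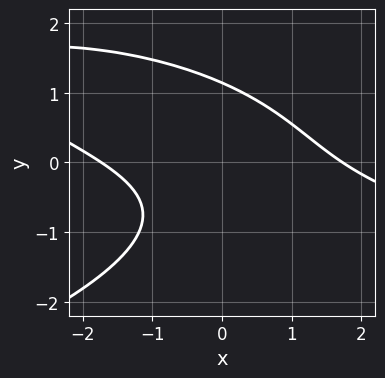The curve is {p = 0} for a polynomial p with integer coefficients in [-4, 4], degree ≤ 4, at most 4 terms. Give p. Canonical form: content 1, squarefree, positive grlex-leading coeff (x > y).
(a) deg p = 3.
(b) The integer polynomial consistent with all of this is the stated p.

2*y^3 + x^2 + 3*x*y - 3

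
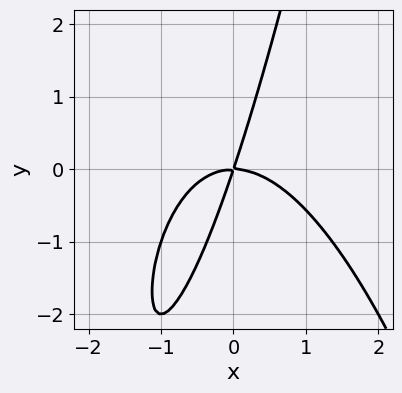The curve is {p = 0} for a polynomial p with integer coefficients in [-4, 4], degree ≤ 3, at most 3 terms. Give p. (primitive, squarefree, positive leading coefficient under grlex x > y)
2*x^3 + 3*x*y - y^2

1. deg p = 3.
2. Reading off the gridlines: it crosses the x-axis at the gridline x = 0; one y-axis crossing is at y = 0.
3. Fitting integer coefficients to these (and the overall shape) gives p.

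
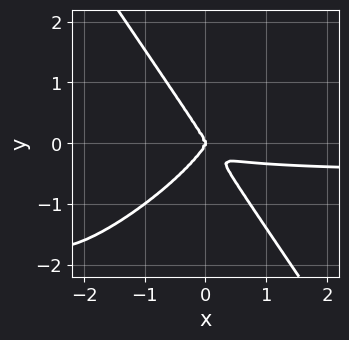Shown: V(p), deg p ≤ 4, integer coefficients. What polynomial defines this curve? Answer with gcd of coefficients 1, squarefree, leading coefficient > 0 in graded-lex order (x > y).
2*x^3*y - 3*x^2*y^2 + 2*y^4 + x^3

First, the degree is 4 — a generic line meets the curve in up to 4 points.
Then, from the visible intercepts: it crosses the y-axis at the gridline y = 0; it crosses the x-axis at the gridline x = 0.
Finally, matching integer coefficients to the picture gives p.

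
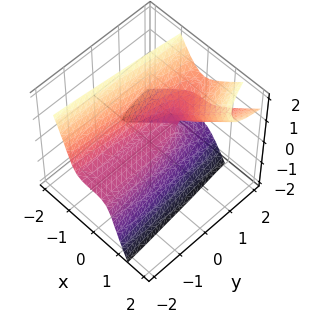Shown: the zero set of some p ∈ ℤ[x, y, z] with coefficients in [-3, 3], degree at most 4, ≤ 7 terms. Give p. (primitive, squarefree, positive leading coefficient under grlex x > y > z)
2*x^3 - 3*x^2*z + z^3 - y*z + z

First, the degree is 3 — a generic line meets the surface in up to 3 points.
Next, from the axis intercepts and sections: it crosses the z-axis at the gridline z = 0; it meets the x-axis at x = 0 (among the integer gridlines).
Finally, the integer polynomial consistent with all of this is the stated p.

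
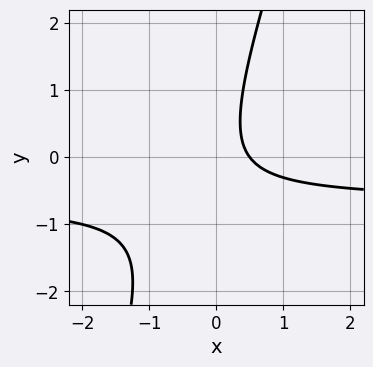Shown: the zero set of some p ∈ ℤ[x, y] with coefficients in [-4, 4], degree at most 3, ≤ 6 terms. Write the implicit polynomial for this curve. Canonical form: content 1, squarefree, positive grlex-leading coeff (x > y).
1. deg p = 2.
2. Reading off the gridlines: it misses every integer gridline on the y-axis.
3. The integer polynomial consistent with all of this is the stated p.

3*x*y - y^2 + 2*x - 1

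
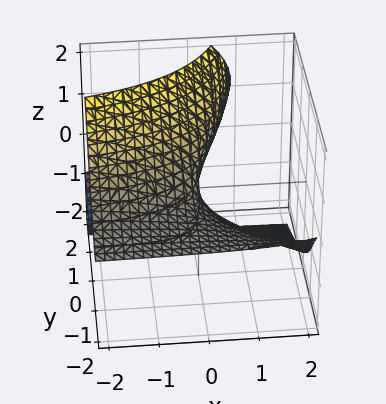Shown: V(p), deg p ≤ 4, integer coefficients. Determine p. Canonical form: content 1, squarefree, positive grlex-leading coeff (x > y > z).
First, degree: a generic line meets the surface in up to 3 points, so deg p = 3.
Next, reading off the gridlines: it crosses the x-axis at the gridline x = 0; the visible y-axis segment lies entirely on the surface.
Finally, together with the visible shape, these determine p as stated.

x*y*z + z^3 + x*y - 3*y*z + 2*x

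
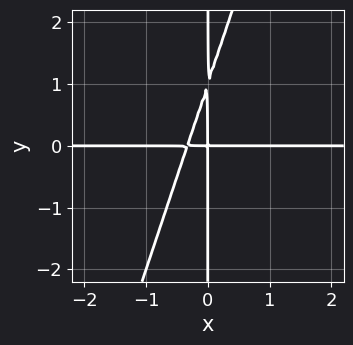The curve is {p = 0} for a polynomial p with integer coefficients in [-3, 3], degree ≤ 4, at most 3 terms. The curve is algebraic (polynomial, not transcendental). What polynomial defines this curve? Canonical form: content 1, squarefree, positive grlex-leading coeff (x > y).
(a) The degree is 3 — the shape is more complex than any degree-2 curve.
(b) Against the integer gridlines: the visible y-axis segment lies entirely on the curve; the visible x-axis segment lies entirely on the curve.
(c) Matching integer coefficients to the picture gives p.

3*x^2*y - x*y^2 + x*y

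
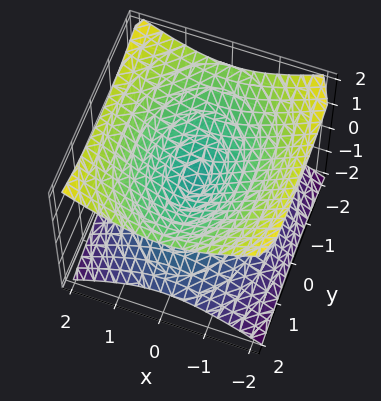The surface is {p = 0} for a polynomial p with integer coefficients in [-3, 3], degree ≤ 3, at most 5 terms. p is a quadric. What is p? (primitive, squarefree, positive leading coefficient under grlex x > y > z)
2*x^2 + y^2 - 3*z^2

(a) Degree: a double cone through the origin; a quadric, so deg p = 2.
(b) Symmetries: it's symmetric under x → −x, forcing even powers of x; the z ↦ −z reflection is a symmetry, so z appears only in even powers; it's symmetric under y → −y, forcing even powers of y.
(c) Checking where it meets the axes: it meets the z-axis at z = 0 (among the integer gridlines); it meets the y-axis at y = 0 (among the integer gridlines); it meets the x-axis at x = 0 (among the integer gridlines).
(d) These observations pin down the coefficients.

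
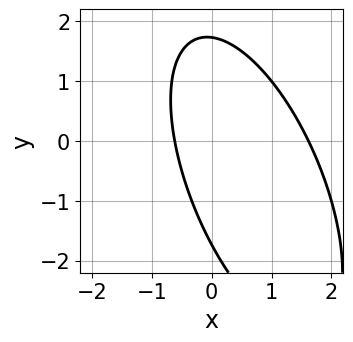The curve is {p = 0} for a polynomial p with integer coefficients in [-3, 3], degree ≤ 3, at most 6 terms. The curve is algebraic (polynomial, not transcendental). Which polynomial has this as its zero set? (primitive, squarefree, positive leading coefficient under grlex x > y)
3*x^2 + 2*x*y + y^2 - 3*x - 3

(a) The degree is 2 — the shape is more complex than any degree-1 curve.
(b) Matching integer coefficients to the picture gives p.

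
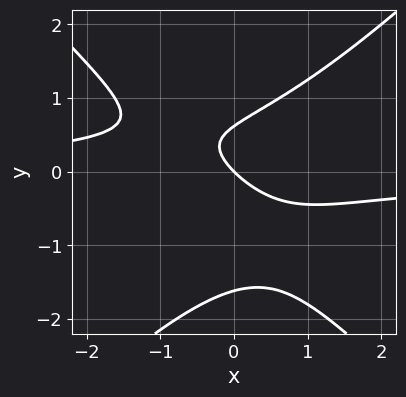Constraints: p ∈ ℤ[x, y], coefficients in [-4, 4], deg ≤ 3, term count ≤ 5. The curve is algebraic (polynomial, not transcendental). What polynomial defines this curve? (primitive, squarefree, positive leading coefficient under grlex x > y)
First, deg p = 3. No degree-2 curve has this shape.
Then, checking where it meets the axes: it crosses the x-axis at the gridline x = 0; one y-axis crossing is at y = 0.
Finally, solving for integer coefficients yields p as stated.

x^2*y - y^3 - y^2 + x + y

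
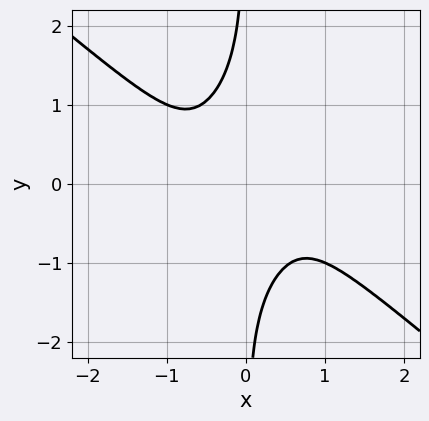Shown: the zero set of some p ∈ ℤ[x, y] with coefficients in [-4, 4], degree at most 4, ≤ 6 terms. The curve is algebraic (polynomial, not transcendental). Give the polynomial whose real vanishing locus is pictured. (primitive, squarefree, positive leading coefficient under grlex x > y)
Degree: the shape is more complex than any degree-3 curve, so deg p = 4.
Reading off the gridlines: the curve avoids every integer x-axis point in the box; it misses every integer gridline on the y-axis.
Putting this together gives p.

2*x^4 - 2*x^2*y^2 + x*y^3 + 1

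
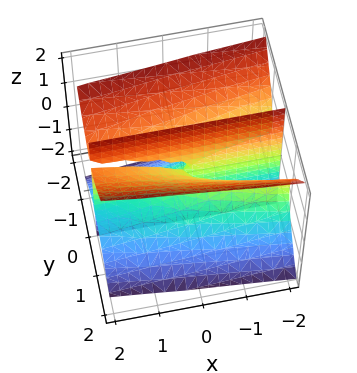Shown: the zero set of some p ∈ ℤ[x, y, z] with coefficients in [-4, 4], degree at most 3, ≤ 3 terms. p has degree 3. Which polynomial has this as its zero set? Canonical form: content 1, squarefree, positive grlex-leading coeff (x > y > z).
1. There are 2 components. Treating them together as one polynomial.
2. deg p = 3. A generic line meets the surface in up to 3 points.
3. Checking where it meets the axes: the visible z-axis segment lies entirely on the surface; the visible x-axis segment lies entirely on the surface; it crosses the y-axis at the gridline y = 0.
4. Together with the visible shape, these determine p as stated.

3*y^3 - 2*y*z^2 + x*y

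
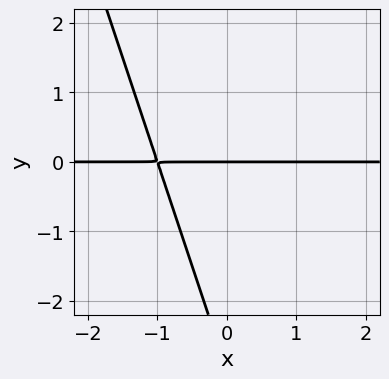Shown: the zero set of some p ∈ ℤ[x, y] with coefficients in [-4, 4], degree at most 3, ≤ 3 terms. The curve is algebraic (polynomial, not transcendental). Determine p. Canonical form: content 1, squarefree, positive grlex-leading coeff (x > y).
3*x*y + y^2 + 3*y

1. deg p = 2.
2. Against the integer gridlines: the visible x-axis segment lies entirely on the curve; it crosses the y-axis at the gridline y = 0.
3. Assembling these constraints gives the stated polynomial.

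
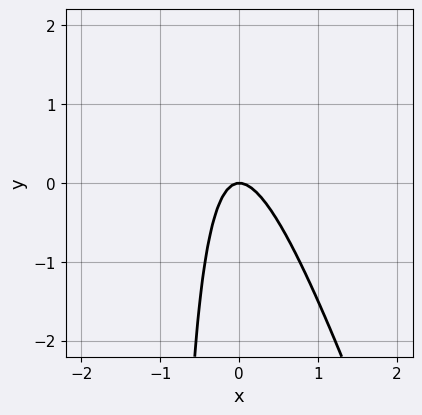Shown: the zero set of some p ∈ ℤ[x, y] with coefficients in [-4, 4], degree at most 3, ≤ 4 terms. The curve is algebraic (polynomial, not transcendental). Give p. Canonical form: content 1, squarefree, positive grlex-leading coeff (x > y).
3*x^2 + x*y + y

deg p = 2. The shape is more complex than any degree-1 curve.
Checking where it meets the axes: it meets the y-axis at y = 0 (among the integer gridlines); one x-axis crossing is at x = 0.
The integer polynomial consistent with all of this is the stated p.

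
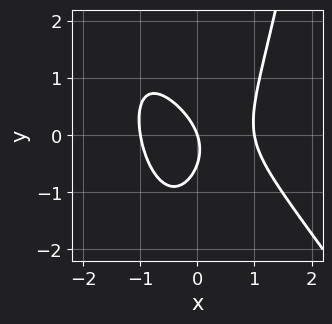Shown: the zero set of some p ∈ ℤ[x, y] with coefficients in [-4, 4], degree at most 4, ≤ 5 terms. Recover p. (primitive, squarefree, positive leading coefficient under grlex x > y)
3*x^3 + 2*x^2*y - 2*y^2 - 3*x - y

First, degree: a generic line meets the curve in up to 3 points, so deg p = 3.
Next, against the integer gridlines: the x-axis gridline crossings are at x ∈ {-1, 0, 1}; it meets the y-axis at y = 0 (among the integer gridlines).
Finally, matching integer coefficients to the picture gives p.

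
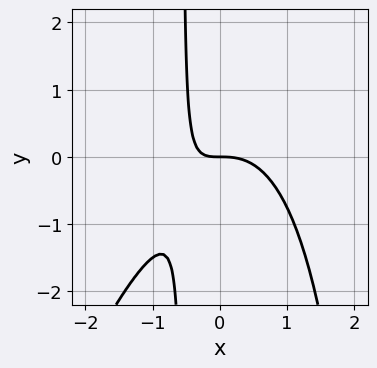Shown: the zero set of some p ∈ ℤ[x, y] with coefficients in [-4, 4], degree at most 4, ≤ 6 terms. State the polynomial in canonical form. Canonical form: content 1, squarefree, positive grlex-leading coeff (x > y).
3*x^3 - x^2*y + 3*x*y + 2*y

deg p = 3. The shape is more complex than any degree-2 curve.
From the axis intercepts and sections: it crosses the x-axis at the gridline x = 0; it meets the y-axis at y = 0 (among the integer gridlines).
Putting this together gives p.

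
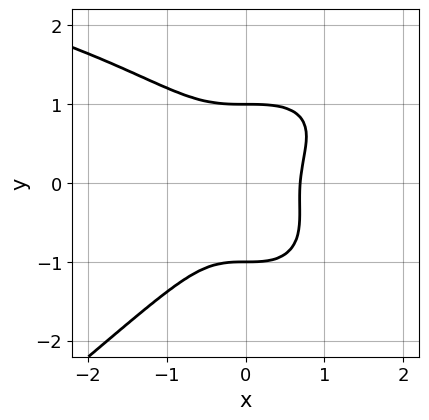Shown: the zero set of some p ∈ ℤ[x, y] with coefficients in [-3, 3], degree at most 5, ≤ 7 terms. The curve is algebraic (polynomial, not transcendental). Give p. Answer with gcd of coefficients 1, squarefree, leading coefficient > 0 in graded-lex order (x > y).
x^3*y - 2*y^4 - 3*x^3 + y^2 + 1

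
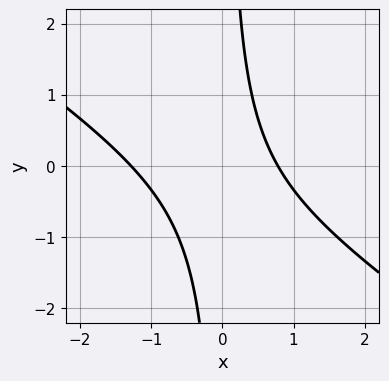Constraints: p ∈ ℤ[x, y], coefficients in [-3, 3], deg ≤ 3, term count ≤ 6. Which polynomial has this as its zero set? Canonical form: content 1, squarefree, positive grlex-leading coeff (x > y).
deg p = 2. A generic line meets the curve in up to 2 points.
Against the integer gridlines: no y-intercept at any integer in the box.
The integer polynomial consistent with all of this is the stated p.

2*x^2 + 3*x*y + x - 2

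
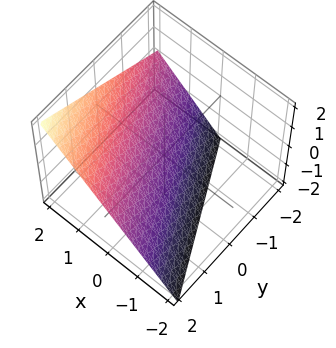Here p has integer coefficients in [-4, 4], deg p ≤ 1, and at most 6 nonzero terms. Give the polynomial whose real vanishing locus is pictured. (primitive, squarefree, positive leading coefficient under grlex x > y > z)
2*x + y - 2*z - 2

The degree is 1 — every cross-section is a straight line — this is a plane.
From the visible intercepts: one x-axis crossing is at x = 1; it meets the z-axis at z = -1 (among the integer gridlines); it meets the y-axis at y = 2 (among the integer gridlines).
These observations pin down the coefficients.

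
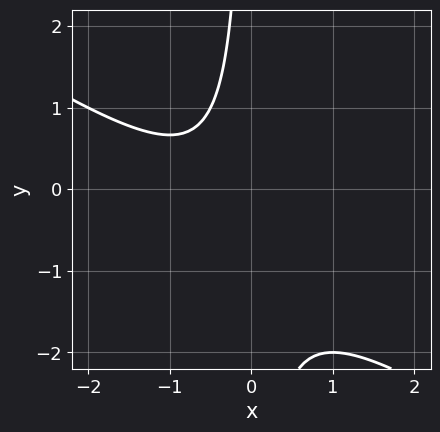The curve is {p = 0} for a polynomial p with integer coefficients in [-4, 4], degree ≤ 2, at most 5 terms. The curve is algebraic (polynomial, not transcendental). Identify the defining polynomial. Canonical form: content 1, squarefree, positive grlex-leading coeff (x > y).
First, the degree is 2 — the shape is more complex than any degree-1 curve.
Next, from the axis intercepts and sections: the curve avoids every integer x-axis point in the box; the curve avoids every integer y-axis point in the box.
Finally, solving for integer coefficients yields p as stated.

2*x^2 + 3*x*y + 2*x + 2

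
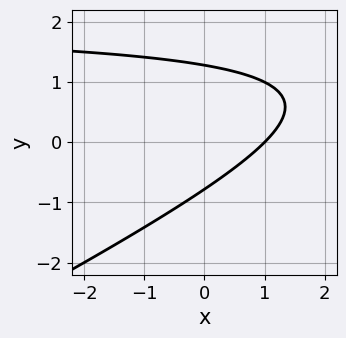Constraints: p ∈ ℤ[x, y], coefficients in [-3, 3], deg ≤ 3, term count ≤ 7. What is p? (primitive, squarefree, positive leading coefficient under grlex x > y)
First, the degree is 2 — no degree-1 curve has this shape.
Then, reading off the gridlines: it crosses the x-axis at the gridline x = 1.
Finally, putting this together gives p.

x*y - 2*y^2 - 2*x + y + 2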